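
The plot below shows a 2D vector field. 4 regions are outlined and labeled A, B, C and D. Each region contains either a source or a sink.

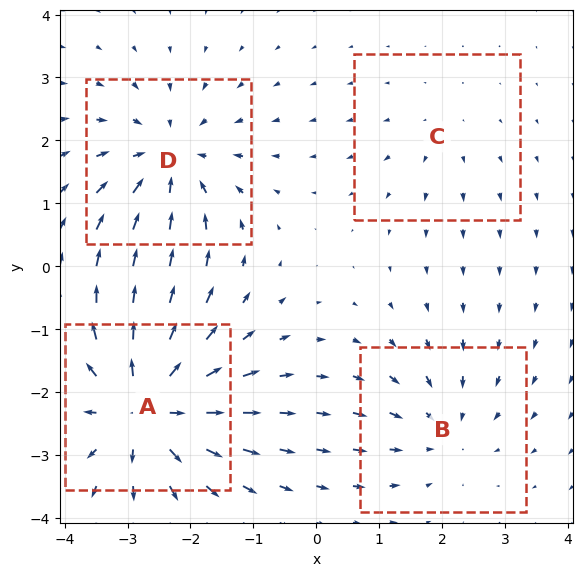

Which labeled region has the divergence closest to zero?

C

Divergence at each region's feature centre — A: about +7, B: about -3, C: about +2, D: about -5. Region C is closest to zero.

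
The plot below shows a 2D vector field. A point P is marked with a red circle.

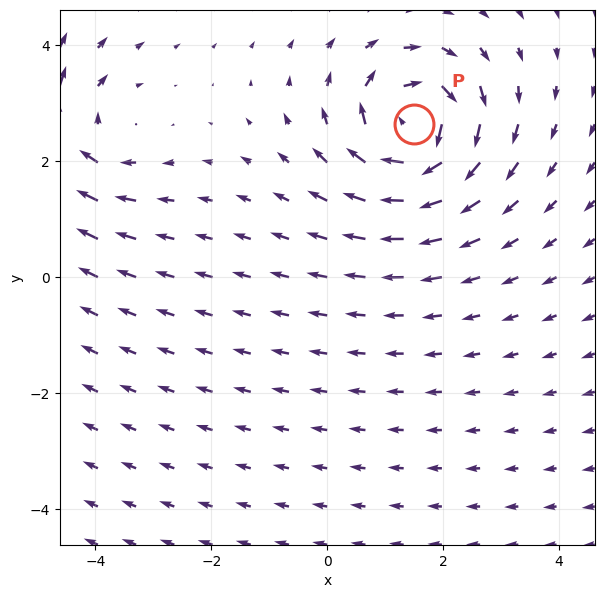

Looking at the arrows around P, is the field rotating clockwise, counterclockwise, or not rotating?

Near P at (1.5, 2.6) the arrows circulate clockwise. The curl (z-component) there is about -7; negative curl means clockwise rotation.

clockwise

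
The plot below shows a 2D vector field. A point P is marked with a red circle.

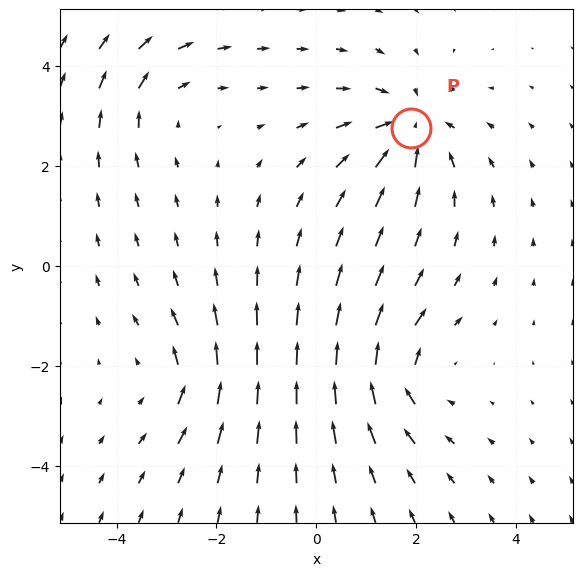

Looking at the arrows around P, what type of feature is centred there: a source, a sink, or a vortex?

At P (1.9, 2.8) the arrows converge inward. Divergence about -4, curl ≈0 — negative divergence with near-zero curl is a sink.

sink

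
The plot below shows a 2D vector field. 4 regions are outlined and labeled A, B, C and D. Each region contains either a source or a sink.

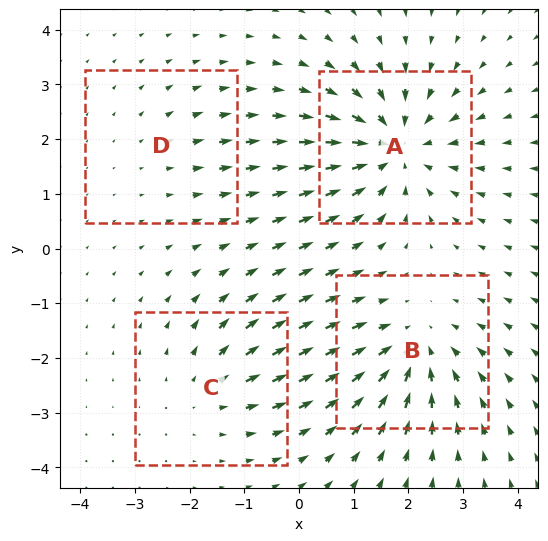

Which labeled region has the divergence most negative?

A

Divergence at each region's feature centre — A: about -6, B: about -4, C: about +3, D: about +2. Region A is most negative.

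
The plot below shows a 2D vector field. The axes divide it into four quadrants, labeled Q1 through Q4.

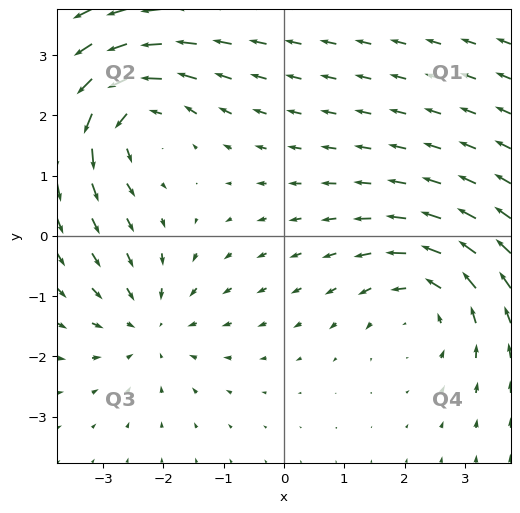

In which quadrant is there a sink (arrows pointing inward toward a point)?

The sink sits at approximately (-2.2, -1.5), which lies in quadrant Q3. The divergence there is about -3, negative as expected for a sink.

Q3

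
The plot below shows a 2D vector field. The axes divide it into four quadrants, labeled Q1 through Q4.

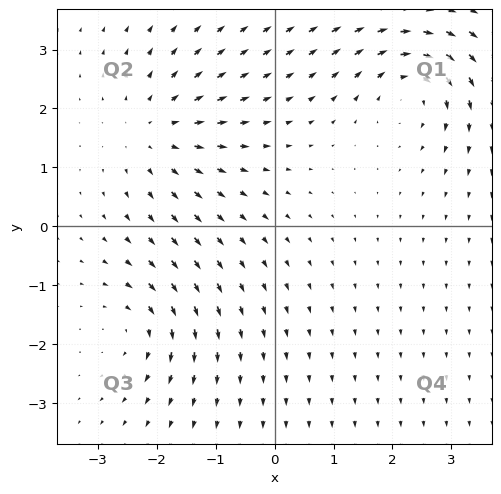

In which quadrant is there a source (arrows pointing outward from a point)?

Q2

The source sits at approximately (-2.0, 1.6), which lies in quadrant Q2. The divergence there is about +3, positive as expected for a source.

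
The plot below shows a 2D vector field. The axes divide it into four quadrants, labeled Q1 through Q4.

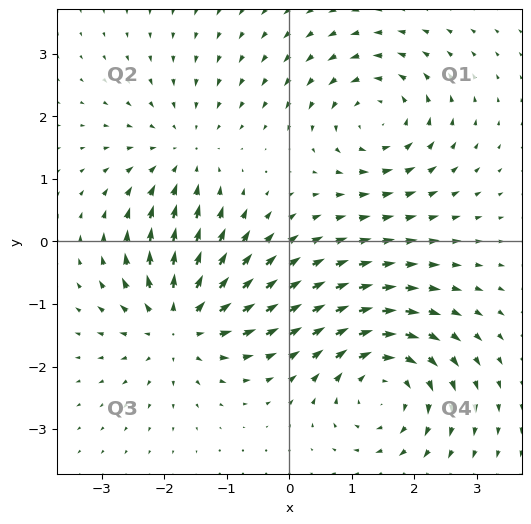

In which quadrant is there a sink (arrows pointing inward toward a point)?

The sink sits at approximately (-1.7, 1.4), which lies in quadrant Q2. The divergence there is about -3, negative as expected for a sink.

Q2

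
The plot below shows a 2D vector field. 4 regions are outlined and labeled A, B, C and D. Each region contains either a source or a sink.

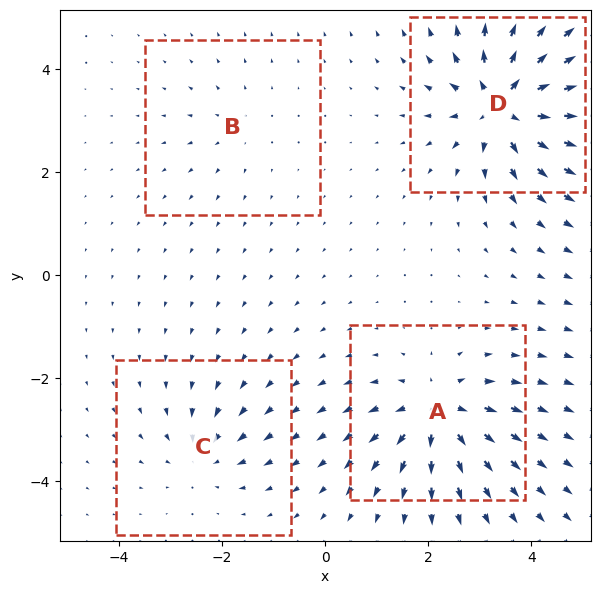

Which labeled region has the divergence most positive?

Divergence at each region's feature centre — A: about +7, B: about +2, C: about -4, D: about +9. Region D is most positive.

D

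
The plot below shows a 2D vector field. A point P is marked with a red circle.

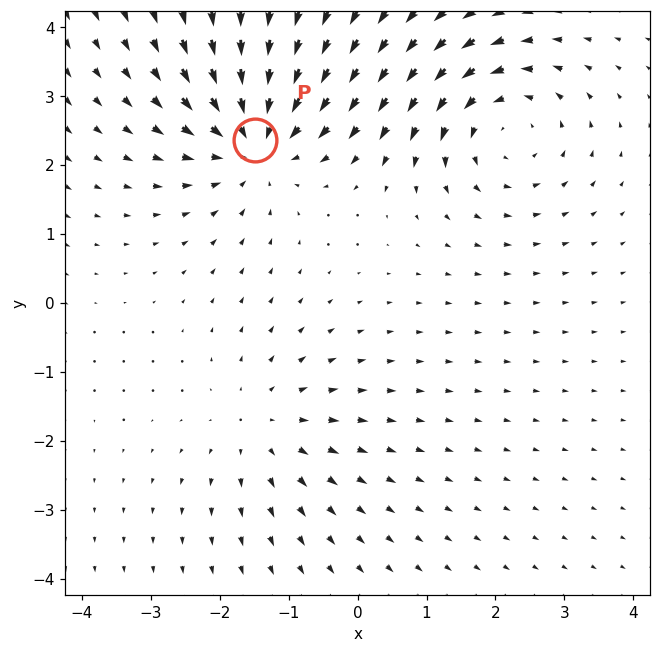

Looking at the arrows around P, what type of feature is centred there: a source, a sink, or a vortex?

sink

At P (-1.5, 2.4) the arrows converge inward. Divergence about -5, curl ≈0 — negative divergence with near-zero curl is a sink.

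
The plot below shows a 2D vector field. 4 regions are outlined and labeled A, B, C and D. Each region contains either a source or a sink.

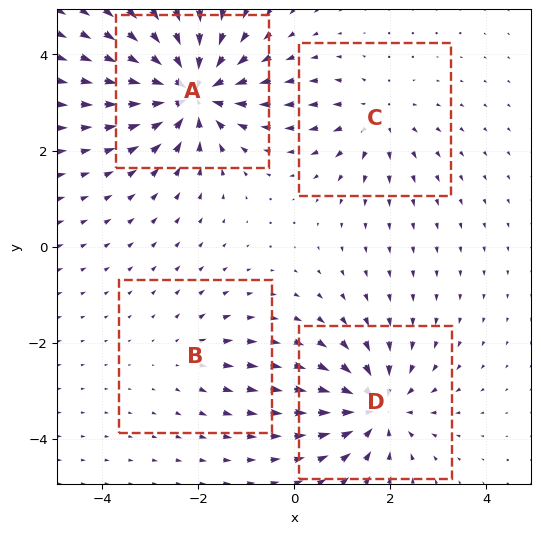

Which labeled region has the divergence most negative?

A

Divergence at each region's feature centre — A: about -7, B: about +2, C: about +3, D: about -5. Region A is most negative.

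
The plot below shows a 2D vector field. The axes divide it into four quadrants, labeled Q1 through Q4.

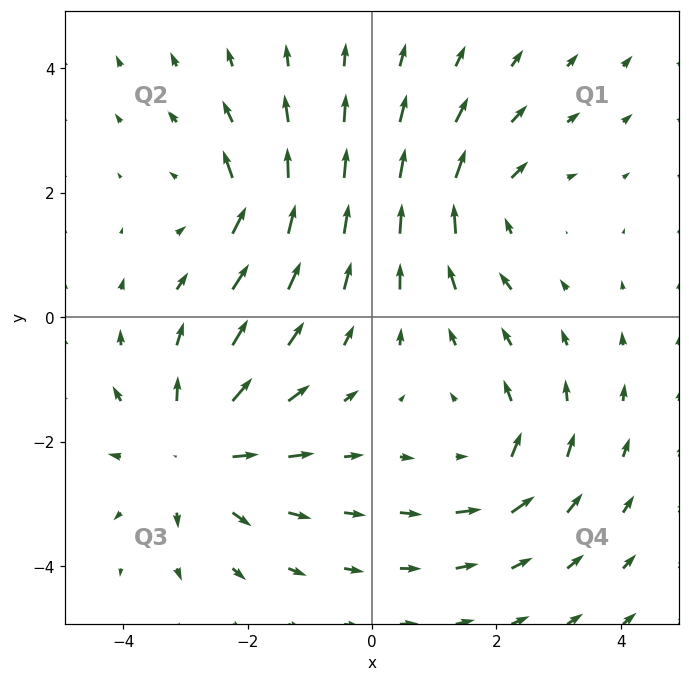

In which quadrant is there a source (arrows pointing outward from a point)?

Q3

The source sits at approximately (-2.8, -2.2), which lies in quadrant Q3. The divergence there is about +4, positive as expected for a source.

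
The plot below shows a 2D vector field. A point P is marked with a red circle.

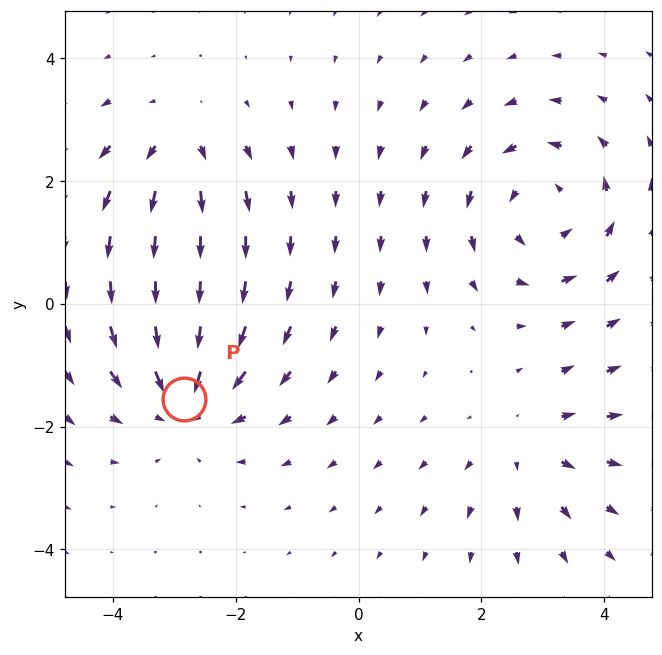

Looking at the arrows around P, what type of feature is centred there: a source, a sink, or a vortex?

At P (-2.8, -1.6) the arrows converge inward. Divergence about -4, curl ≈0 — negative divergence with near-zero curl is a sink.

sink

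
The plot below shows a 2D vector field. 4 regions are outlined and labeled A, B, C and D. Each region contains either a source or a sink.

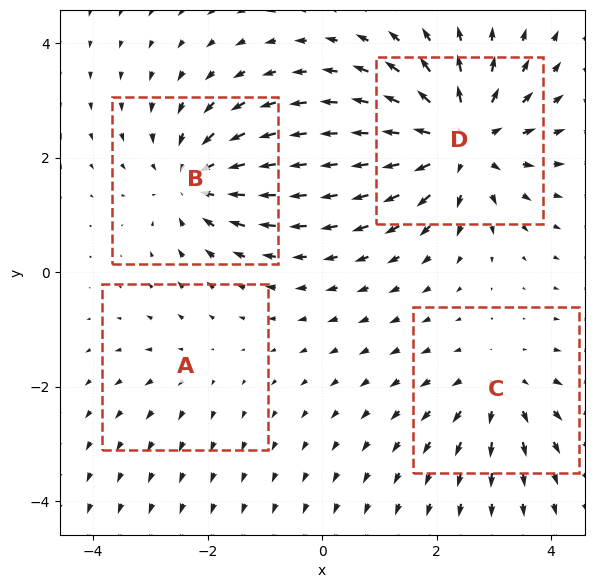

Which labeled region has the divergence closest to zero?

Divergence at each region's feature centre — A: about +2, B: about -5, C: about +3, D: about +6. Region A is closest to zero.

A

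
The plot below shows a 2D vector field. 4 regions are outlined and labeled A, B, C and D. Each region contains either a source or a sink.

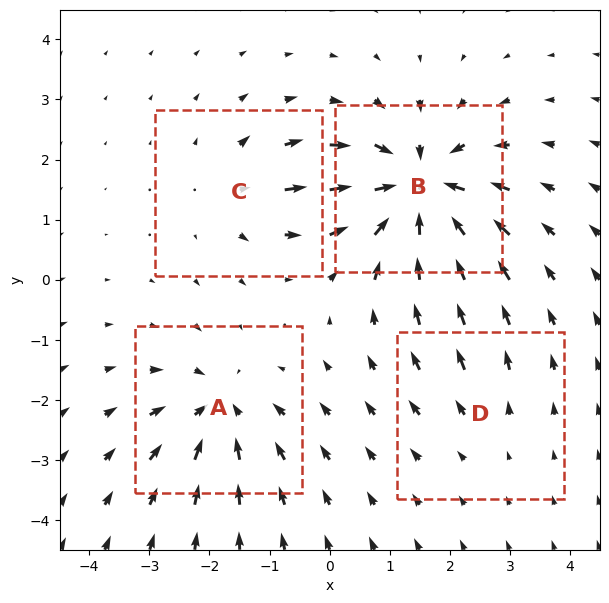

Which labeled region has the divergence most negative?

Divergence at each region's feature centre — A: about -5, B: about -8, C: about +4, D: about +2. Region B is most negative.

B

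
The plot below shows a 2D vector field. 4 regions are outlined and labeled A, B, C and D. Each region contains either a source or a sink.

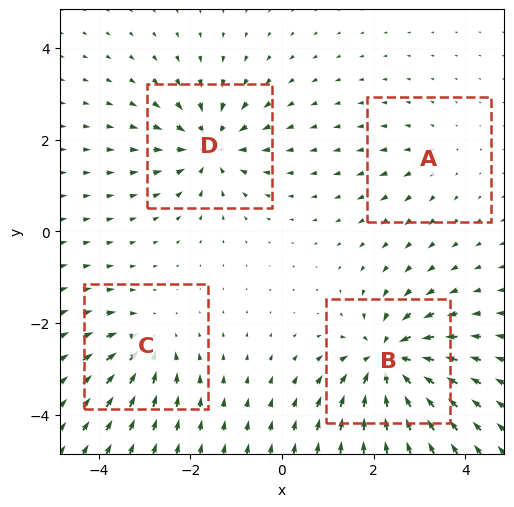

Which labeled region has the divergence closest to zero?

Divergence at each region's feature centre — A: about +2, B: about -8, C: about -4, D: about -6. Region A is closest to zero.

A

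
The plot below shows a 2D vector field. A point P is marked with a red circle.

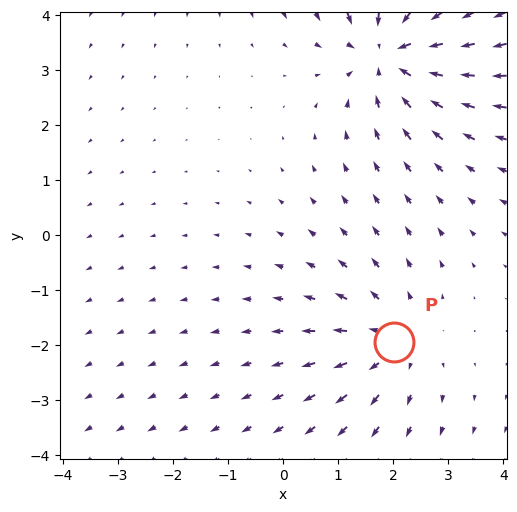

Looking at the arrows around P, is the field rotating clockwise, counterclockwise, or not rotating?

not rotating

Near P at (2.0, -1.9) the arrows show no circulation. The curl there is ≈0.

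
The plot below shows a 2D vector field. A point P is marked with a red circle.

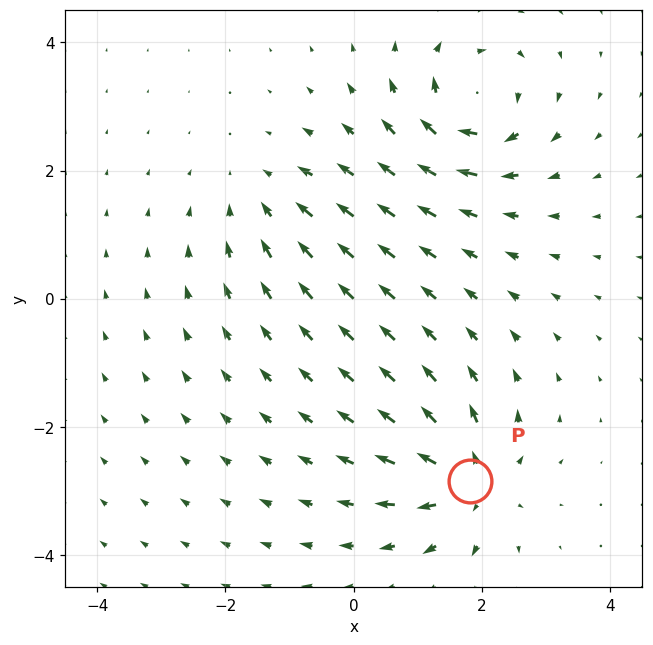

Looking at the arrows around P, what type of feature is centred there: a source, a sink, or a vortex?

At P (1.8, -2.9) the arrows spread outward. Divergence about +7, curl ≈0 — positive divergence with near-zero curl is a source.

source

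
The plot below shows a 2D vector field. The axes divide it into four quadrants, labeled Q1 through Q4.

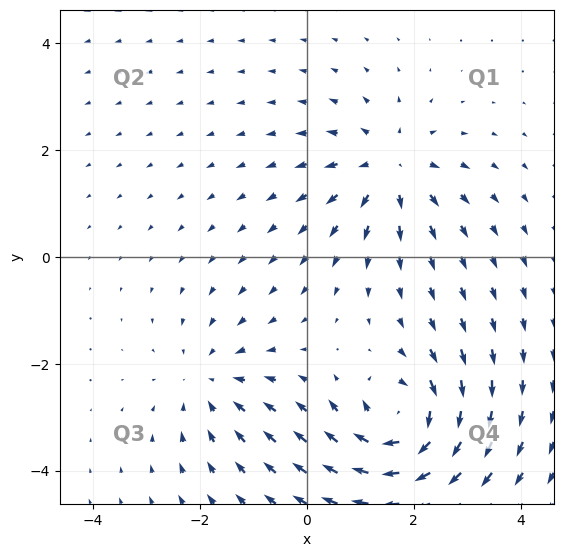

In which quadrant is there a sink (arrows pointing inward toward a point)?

Q3

The sink sits at approximately (-1.8, -2.3), which lies in quadrant Q3. The divergence there is about -2, negative as expected for a sink.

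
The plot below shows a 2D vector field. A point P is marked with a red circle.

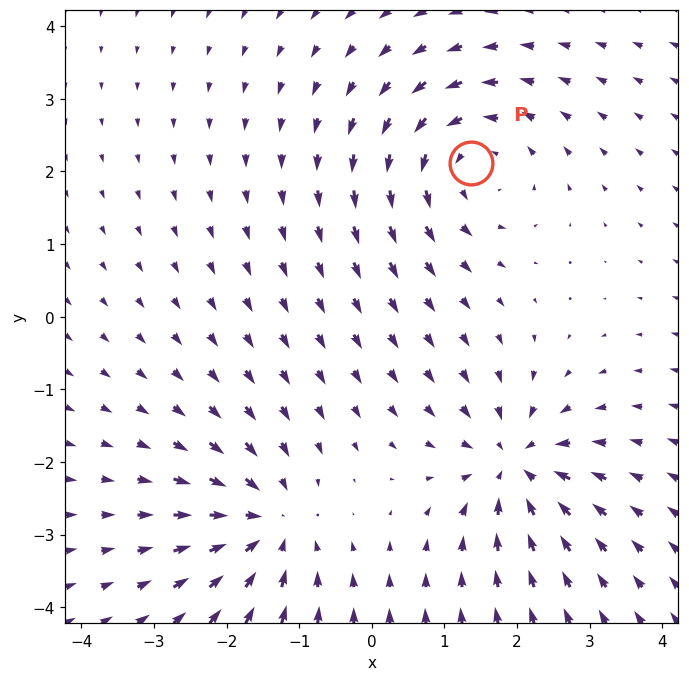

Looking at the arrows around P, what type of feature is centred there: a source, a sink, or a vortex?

At P (1.4, 2.1) the arrows circulate counterclockwise. Divergence ≈0, curl about +4 — near-zero divergence with nonzero curl is a vortex.

vortex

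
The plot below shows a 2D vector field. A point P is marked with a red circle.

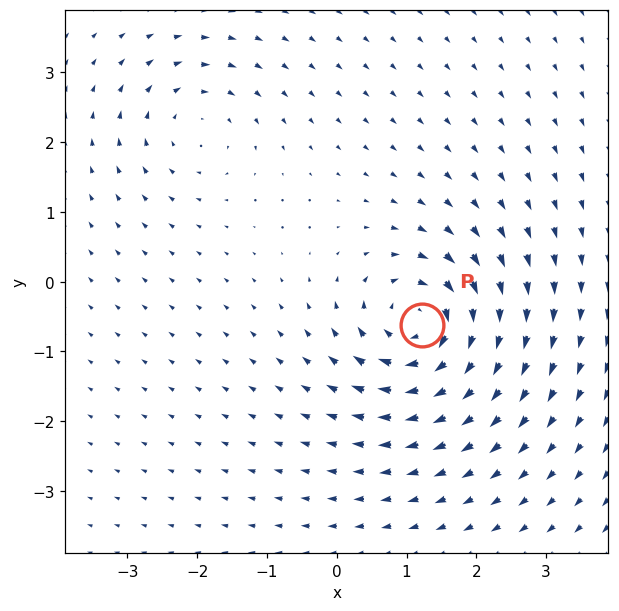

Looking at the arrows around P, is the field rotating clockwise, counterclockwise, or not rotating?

clockwise

Near P at (1.2, -0.6) the arrows circulate clockwise. The curl (z-component) there is about -7; negative curl means clockwise rotation.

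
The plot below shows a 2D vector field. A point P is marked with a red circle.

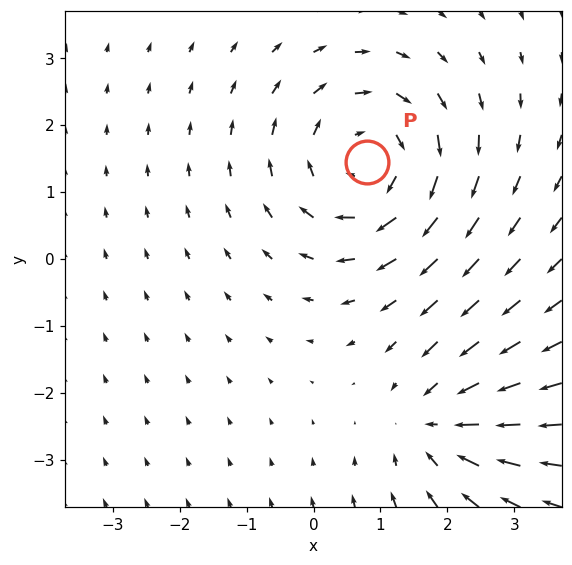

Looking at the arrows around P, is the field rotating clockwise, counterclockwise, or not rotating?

clockwise

Near P at (0.8, 1.5) the arrows circulate clockwise. The curl (z-component) there is about -3; negative curl means clockwise rotation.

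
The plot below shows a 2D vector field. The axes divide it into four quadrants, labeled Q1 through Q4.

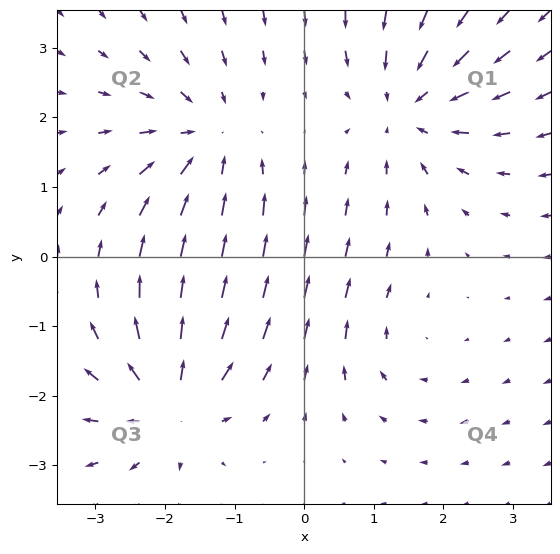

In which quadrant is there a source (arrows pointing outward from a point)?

The source sits at approximately (-1.9, -2.1), which lies in quadrant Q3. The divergence there is about +6, positive as expected for a source.

Q3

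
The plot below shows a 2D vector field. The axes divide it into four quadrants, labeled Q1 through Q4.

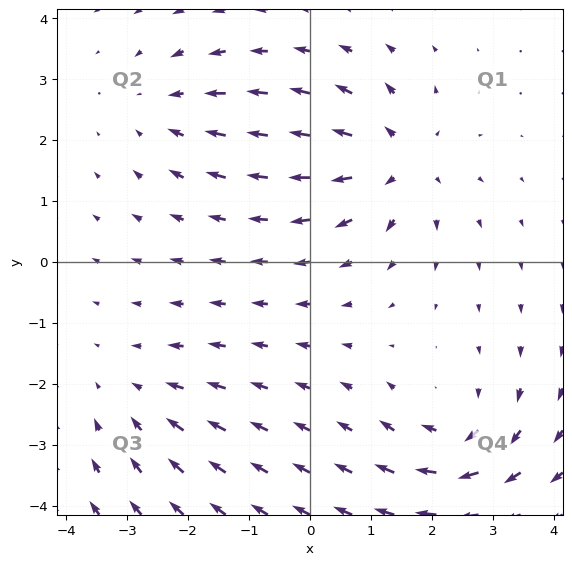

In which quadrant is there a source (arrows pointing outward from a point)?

The source sits at approximately (1.4, 1.7), which lies in quadrant Q1. The divergence there is about +4, positive as expected for a source.

Q1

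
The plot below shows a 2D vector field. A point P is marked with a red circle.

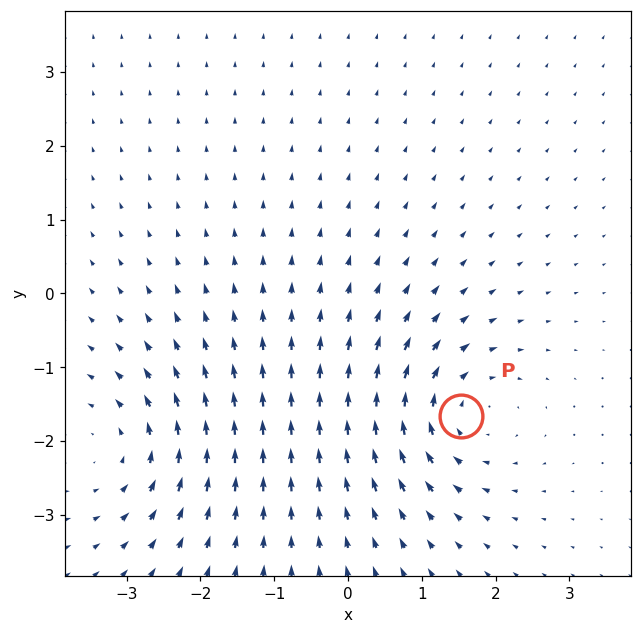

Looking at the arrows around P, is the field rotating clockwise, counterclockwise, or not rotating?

Near P at (1.5, -1.7) the arrows circulate clockwise. The curl (z-component) there is about -5; negative curl means clockwise rotation.

clockwise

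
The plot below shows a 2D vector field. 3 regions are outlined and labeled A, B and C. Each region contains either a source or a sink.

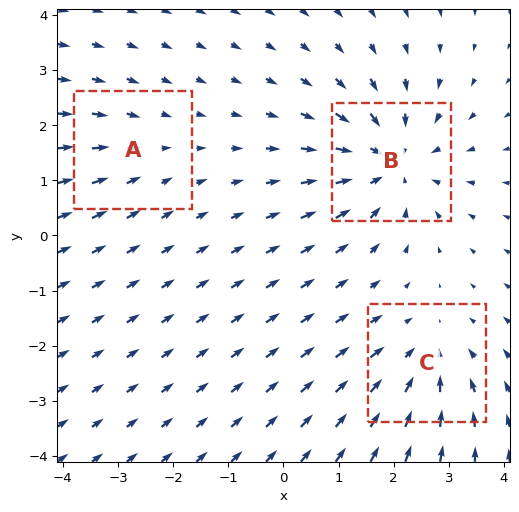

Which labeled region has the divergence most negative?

B

Divergence at each region's feature centre — A: about -2, B: about -5, C: about -3. Region B is most negative.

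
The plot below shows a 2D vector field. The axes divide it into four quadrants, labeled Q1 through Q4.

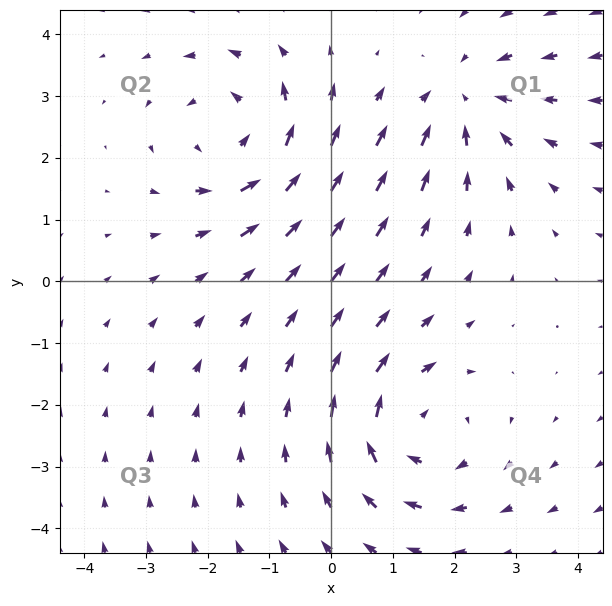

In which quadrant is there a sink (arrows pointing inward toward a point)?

The sink sits at approximately (2.2, 2.9), which lies in quadrant Q1. The divergence there is about -3, negative as expected for a sink.

Q1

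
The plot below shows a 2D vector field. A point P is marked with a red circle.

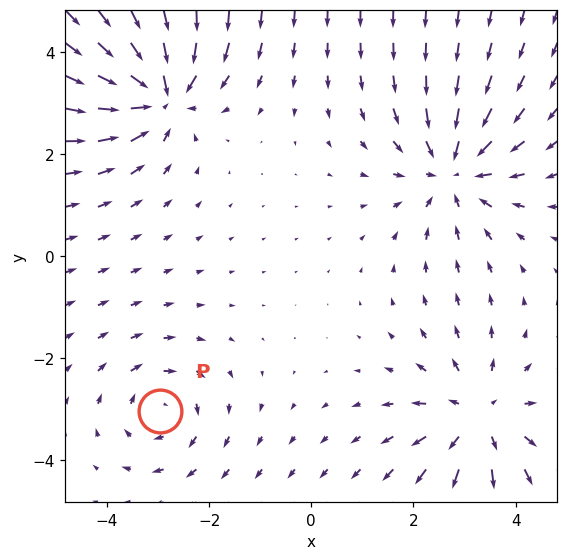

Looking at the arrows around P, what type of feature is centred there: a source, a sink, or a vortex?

At P (-3.0, -3.0) the arrows circulate clockwise. Divergence ≈0, curl about -3 — near-zero divergence with nonzero curl is a vortex.

vortex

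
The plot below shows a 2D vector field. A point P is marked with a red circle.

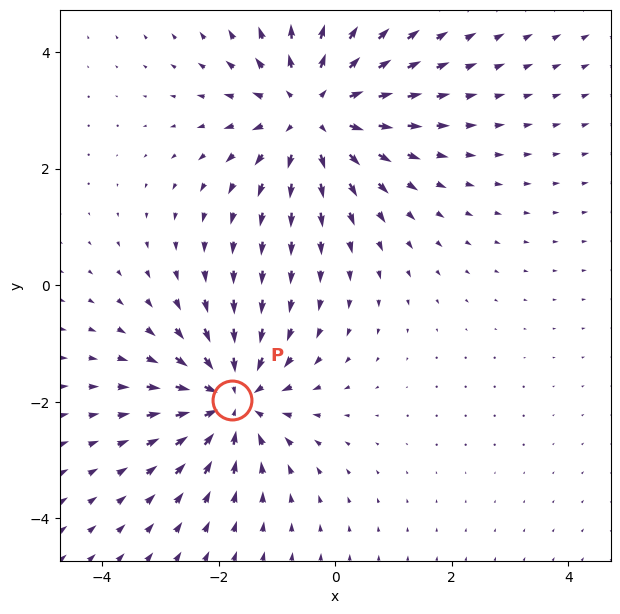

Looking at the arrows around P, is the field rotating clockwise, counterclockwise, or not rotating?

Near P at (-1.8, -2.0) the arrows show no circulation. The curl there is ≈0.

not rotating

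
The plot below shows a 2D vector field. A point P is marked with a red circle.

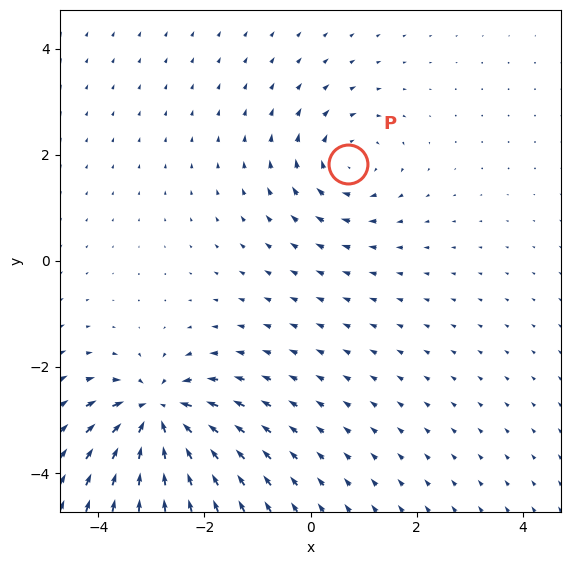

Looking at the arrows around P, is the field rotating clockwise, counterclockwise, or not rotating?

Near P at (0.7, 1.8) the arrows circulate clockwise. The curl (z-component) there is about -3; negative curl means clockwise rotation.

clockwise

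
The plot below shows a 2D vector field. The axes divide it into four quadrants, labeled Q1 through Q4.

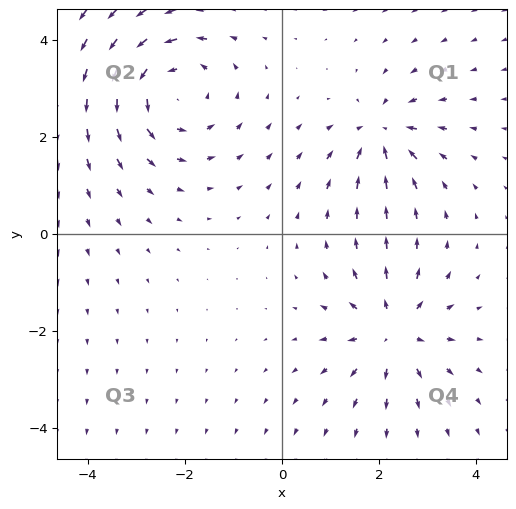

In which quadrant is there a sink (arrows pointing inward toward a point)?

The sink sits at approximately (2.0, 2.1), which lies in quadrant Q1. The divergence there is about -4, negative as expected for a sink.

Q1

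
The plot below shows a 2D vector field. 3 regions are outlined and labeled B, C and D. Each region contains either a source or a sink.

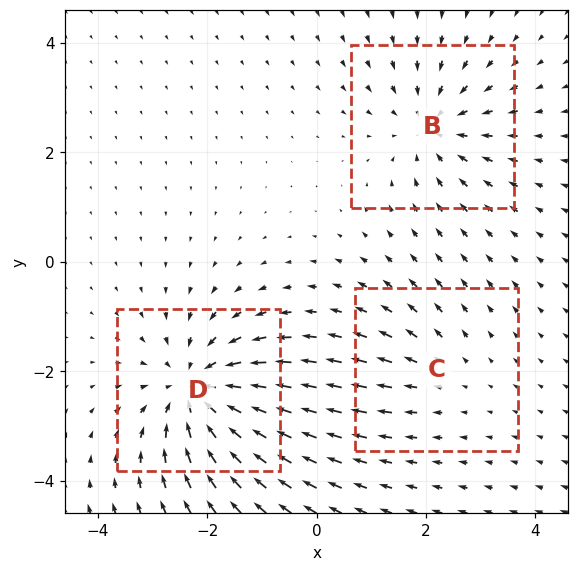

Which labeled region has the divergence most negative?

D

Divergence at each region's feature centre — B: about -3, C: about +2, D: about -5. Region D is most negative.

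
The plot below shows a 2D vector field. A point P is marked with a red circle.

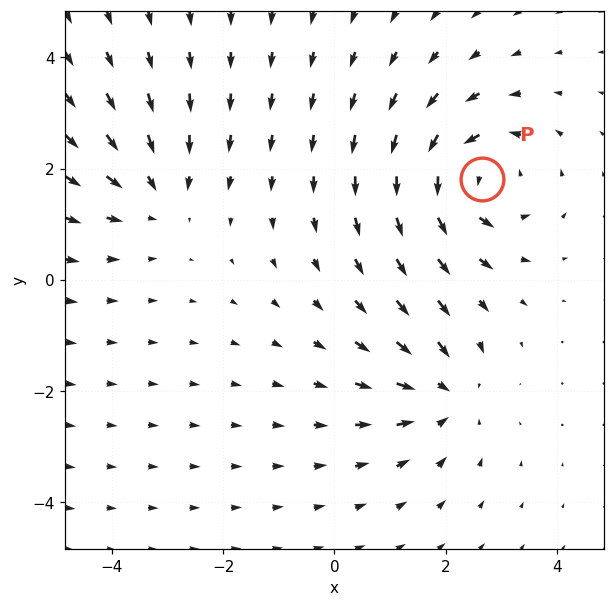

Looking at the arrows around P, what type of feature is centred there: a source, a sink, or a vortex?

At P (2.6, 1.8) the arrows circulate counterclockwise. Divergence ≈0, curl about +4 — near-zero divergence with nonzero curl is a vortex.

vortex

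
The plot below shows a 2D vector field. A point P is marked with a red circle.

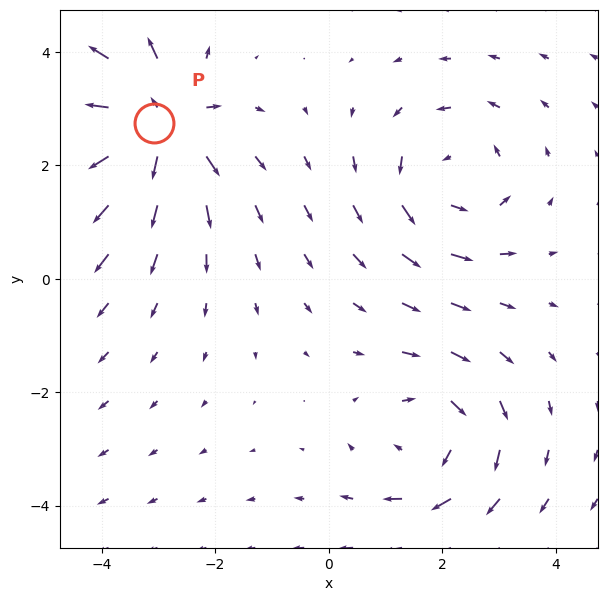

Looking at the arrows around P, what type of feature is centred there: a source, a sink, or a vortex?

At P (-3.1, 2.7) the arrows spread outward. Divergence about +5, curl ≈0 — positive divergence with near-zero curl is a source.

source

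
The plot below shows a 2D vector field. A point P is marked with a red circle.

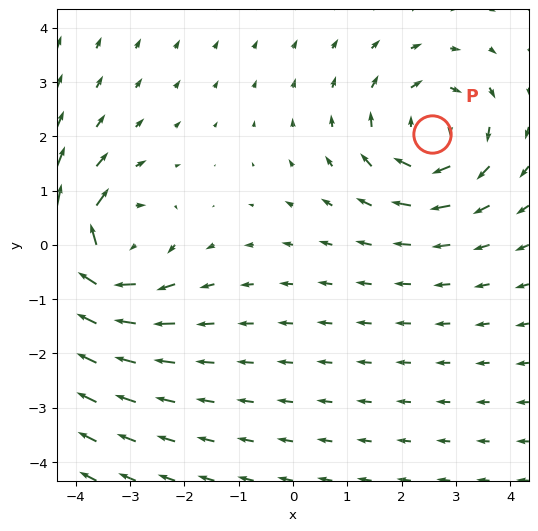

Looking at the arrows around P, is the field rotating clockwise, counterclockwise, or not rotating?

clockwise

Near P at (2.6, 2.0) the arrows circulate clockwise. The curl (z-component) there is about -3; negative curl means clockwise rotation.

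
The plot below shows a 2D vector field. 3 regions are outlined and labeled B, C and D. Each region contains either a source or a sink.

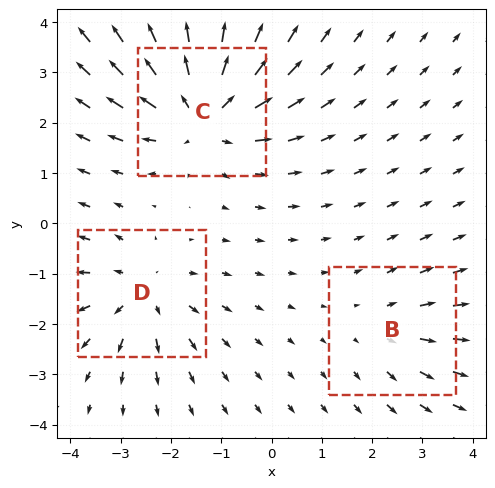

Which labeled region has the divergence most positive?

Divergence at each region's feature centre — B: about +2, C: about +5, D: about +3. Region C is most positive.

C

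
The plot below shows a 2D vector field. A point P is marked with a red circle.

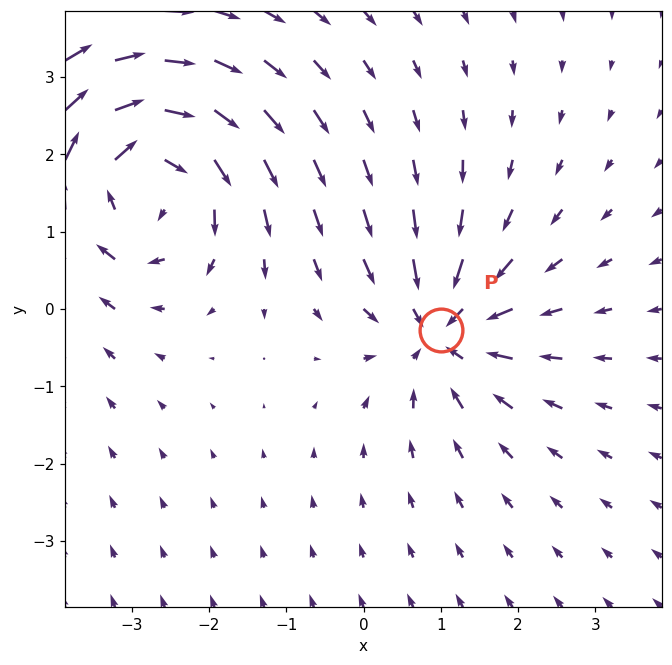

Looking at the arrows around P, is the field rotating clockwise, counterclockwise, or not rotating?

not rotating

Near P at (1.0, -0.3) the arrows show no circulation. The curl there is ≈0.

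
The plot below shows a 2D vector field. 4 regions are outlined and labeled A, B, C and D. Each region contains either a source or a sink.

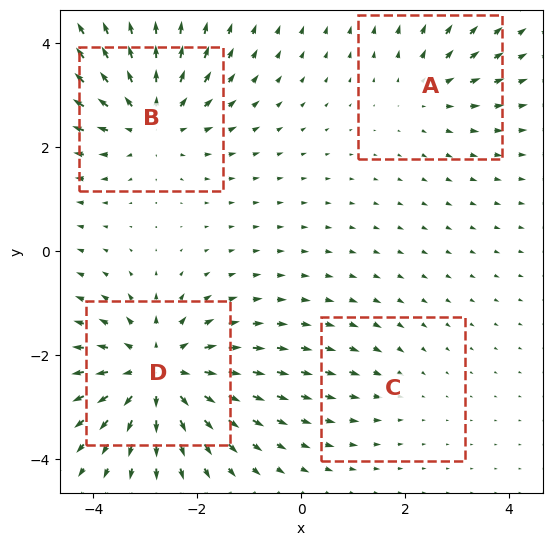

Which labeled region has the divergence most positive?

D

Divergence at each region's feature centre — A: about +3, B: about +5, C: about -2, D: about +6. Region D is most positive.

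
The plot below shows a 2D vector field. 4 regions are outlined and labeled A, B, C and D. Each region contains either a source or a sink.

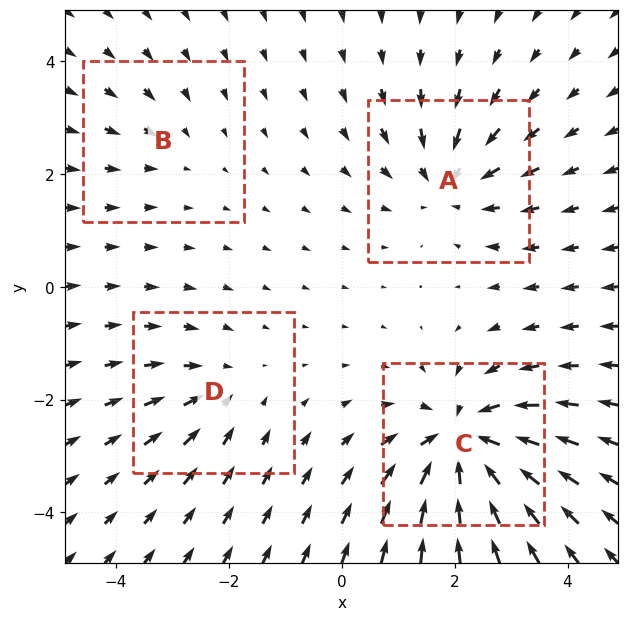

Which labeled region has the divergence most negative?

C

Divergence at each region's feature centre — A: about -5, B: about -2, C: about -7, D: about -3. Region C is most negative.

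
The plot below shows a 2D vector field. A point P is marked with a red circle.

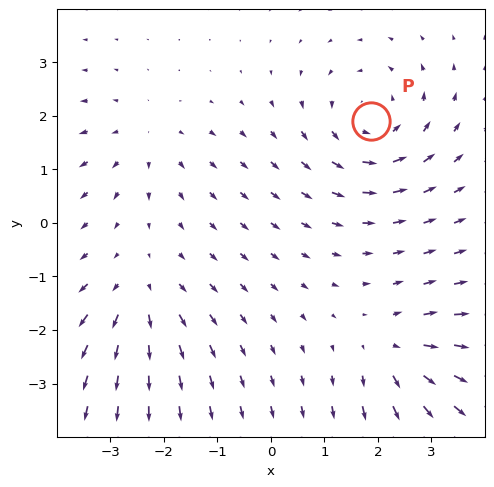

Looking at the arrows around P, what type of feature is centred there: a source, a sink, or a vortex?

vortex

At P (1.9, 1.9) the arrows circulate counterclockwise. Divergence ≈0, curl about +4 — near-zero divergence with nonzero curl is a vortex.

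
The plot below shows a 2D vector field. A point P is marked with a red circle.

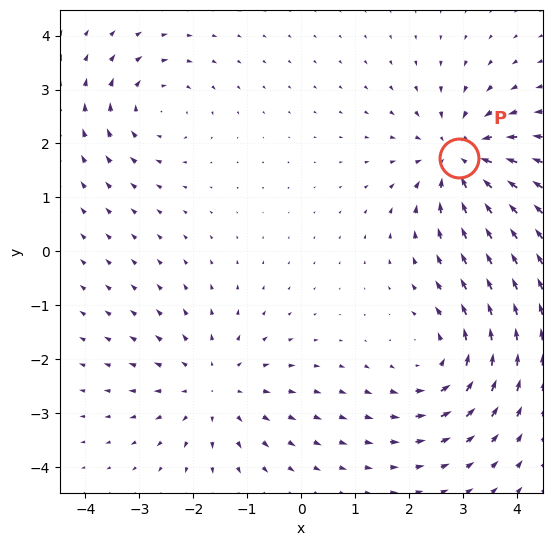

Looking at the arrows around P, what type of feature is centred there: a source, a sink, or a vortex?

At P (2.9, 1.7) the arrows converge inward. Divergence about -5, curl ≈0 — negative divergence with near-zero curl is a sink.

sink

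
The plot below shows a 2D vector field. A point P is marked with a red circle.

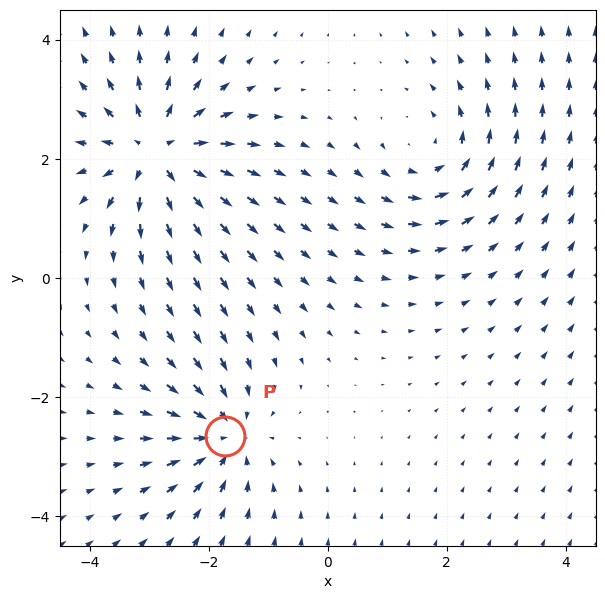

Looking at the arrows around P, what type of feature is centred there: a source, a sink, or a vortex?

At P (-1.7, -2.7) the arrows converge inward. Divergence about -4, curl ≈0 — negative divergence with near-zero curl is a sink.

sink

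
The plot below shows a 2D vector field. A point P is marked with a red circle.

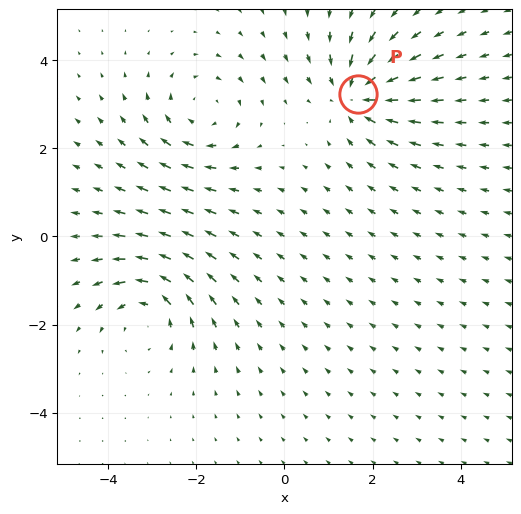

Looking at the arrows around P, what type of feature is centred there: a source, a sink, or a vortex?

At P (1.7, 3.2) the arrows converge inward. Divergence about -4, curl ≈0 — negative divergence with near-zero curl is a sink.

sink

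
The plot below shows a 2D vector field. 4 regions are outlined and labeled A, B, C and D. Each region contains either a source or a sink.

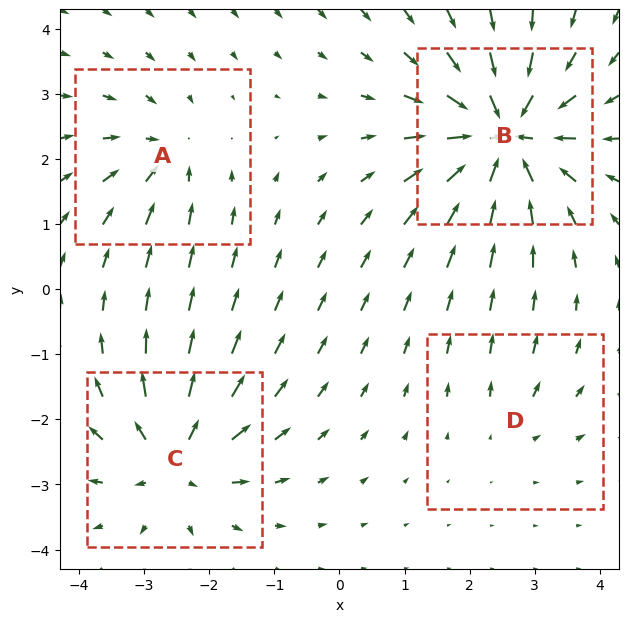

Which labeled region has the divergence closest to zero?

D

Divergence at each region's feature centre — A: about -4, B: about -9, C: about +6, D: about +2. Region D is closest to zero.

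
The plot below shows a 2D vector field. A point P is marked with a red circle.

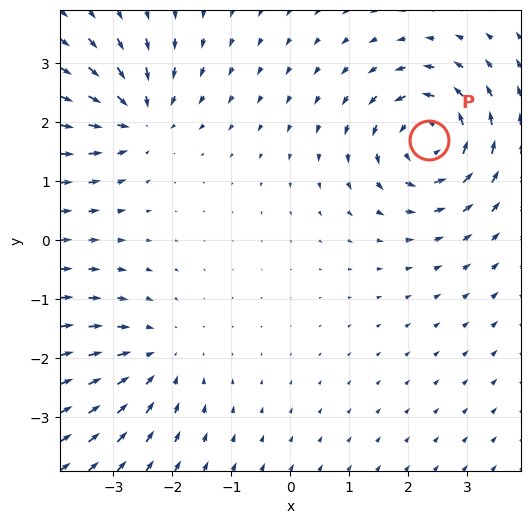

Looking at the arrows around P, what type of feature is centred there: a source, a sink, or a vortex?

vortex

At P (2.3, 1.7) the arrows circulate counterclockwise. Divergence ≈0, curl about +7 — near-zero divergence with nonzero curl is a vortex.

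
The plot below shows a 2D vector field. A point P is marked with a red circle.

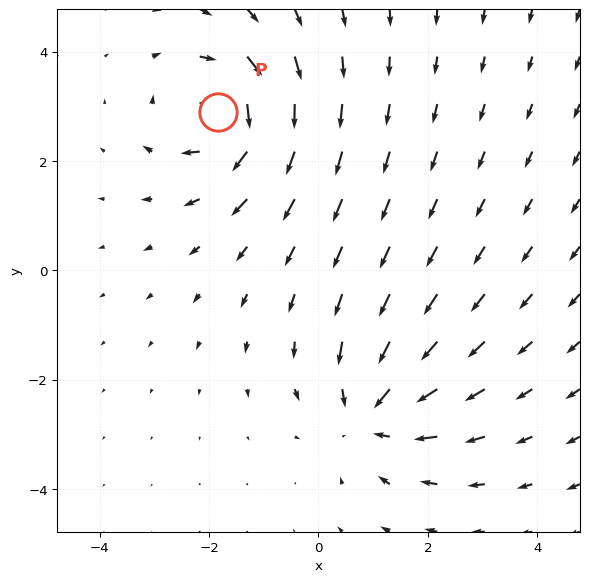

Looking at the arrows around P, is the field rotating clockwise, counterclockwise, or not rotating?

Near P at (-1.8, 2.9) the arrows circulate clockwise. The curl (z-component) there is about -6; negative curl means clockwise rotation.

clockwise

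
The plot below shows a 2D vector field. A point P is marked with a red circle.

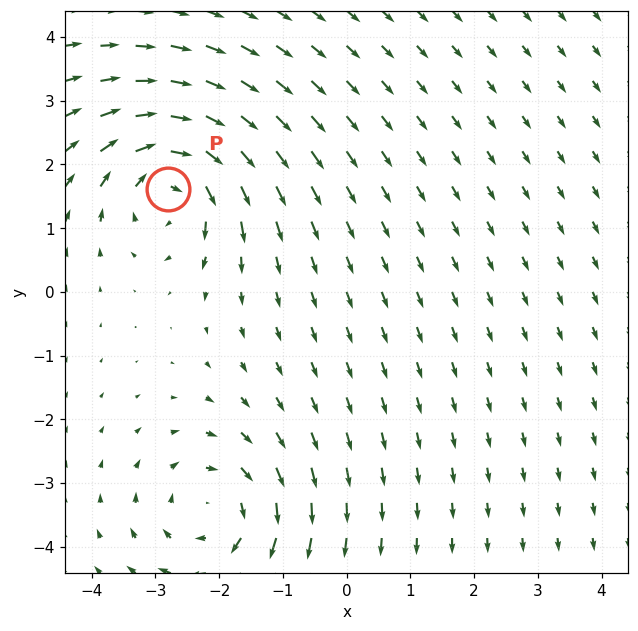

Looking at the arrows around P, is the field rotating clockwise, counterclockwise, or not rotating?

clockwise

Near P at (-2.8, 1.6) the arrows circulate clockwise. The curl (z-component) there is about -6; negative curl means clockwise rotation.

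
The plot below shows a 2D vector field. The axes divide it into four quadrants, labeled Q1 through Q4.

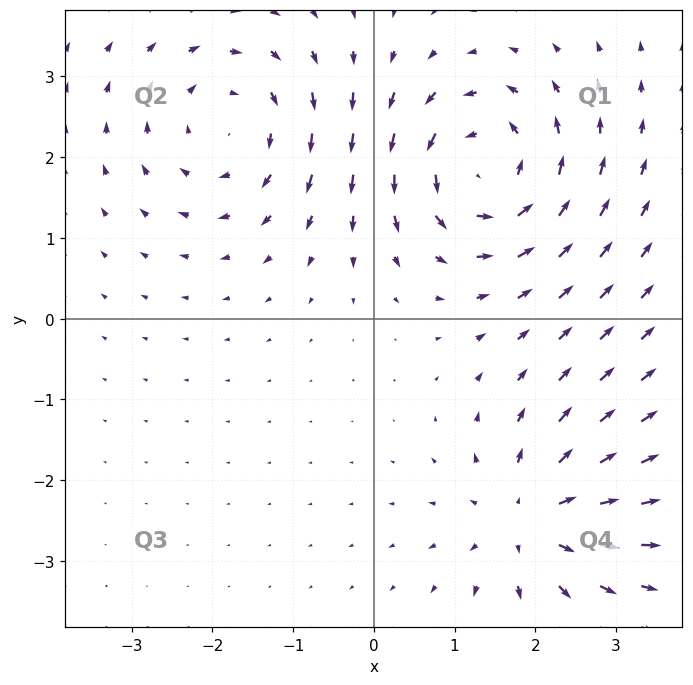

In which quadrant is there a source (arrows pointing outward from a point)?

Q4

The source sits at approximately (2.0, -2.5), which lies in quadrant Q4. The divergence there is about +5, positive as expected for a source.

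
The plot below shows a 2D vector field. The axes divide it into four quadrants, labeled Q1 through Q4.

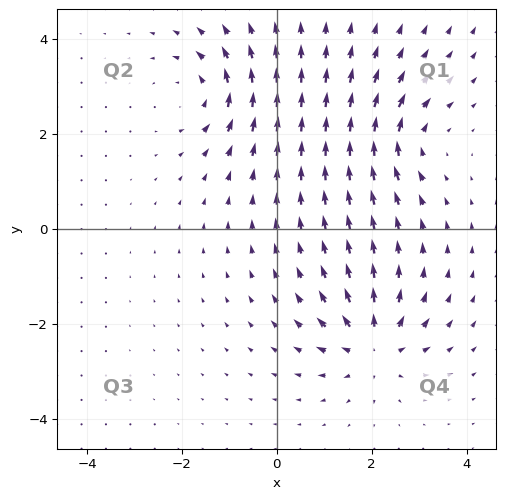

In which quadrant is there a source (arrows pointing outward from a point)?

Q4

The source sits at approximately (2.0, -2.5), which lies in quadrant Q4. The divergence there is about +6, positive as expected for a source.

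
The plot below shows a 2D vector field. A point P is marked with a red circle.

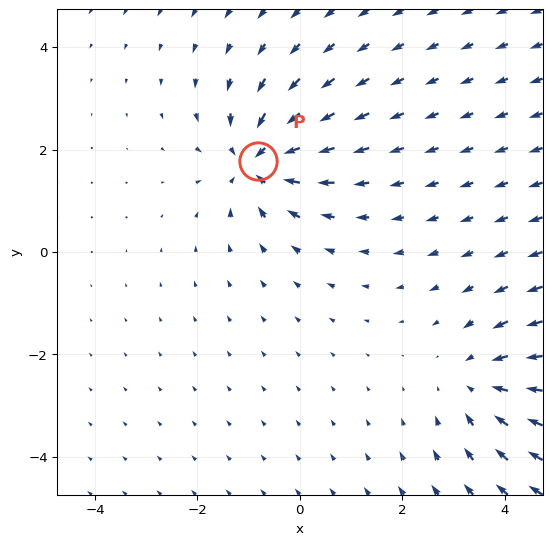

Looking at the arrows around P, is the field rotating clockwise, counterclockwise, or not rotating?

Near P at (-0.8, 1.8) the arrows show no circulation. The curl there is ≈0.

not rotating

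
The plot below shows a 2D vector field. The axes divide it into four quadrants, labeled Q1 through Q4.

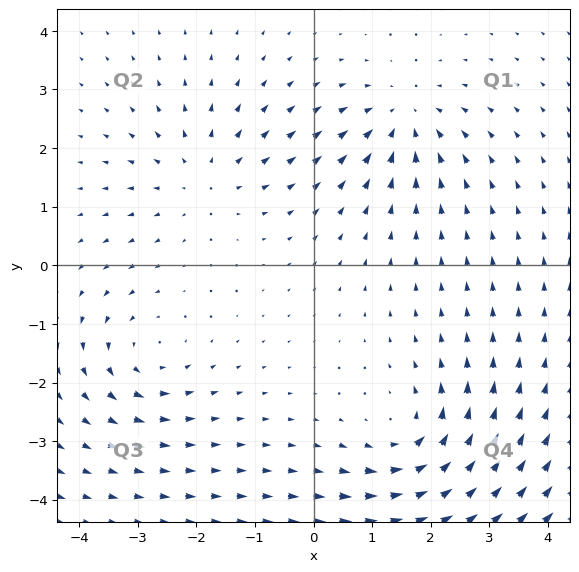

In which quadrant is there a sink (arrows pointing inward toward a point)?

Q1

The sink sits at approximately (1.5, 2.5), which lies in quadrant Q1. The divergence there is about -5, negative as expected for a sink.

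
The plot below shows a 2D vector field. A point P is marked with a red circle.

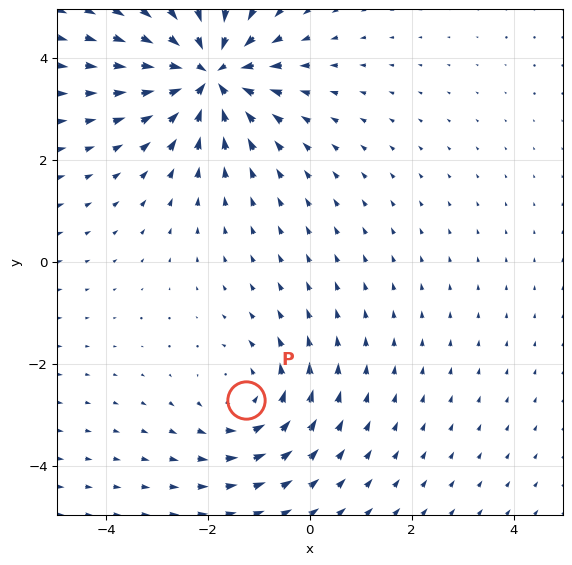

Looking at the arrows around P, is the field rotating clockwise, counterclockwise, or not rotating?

Near P at (-1.2, -2.7) the arrows circulate counterclockwise. The curl (z-component) there is about +3; positive curl means counterclockwise rotation.

counterclockwise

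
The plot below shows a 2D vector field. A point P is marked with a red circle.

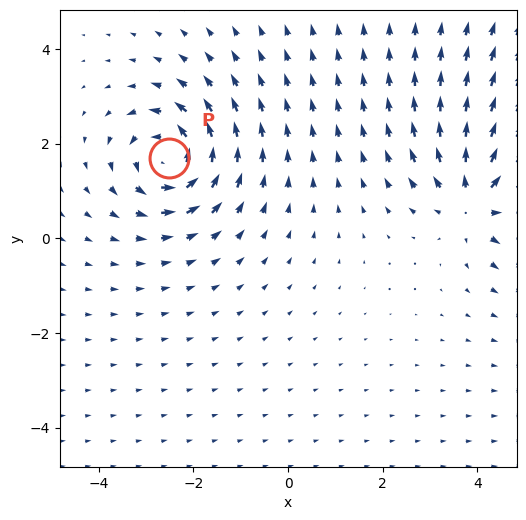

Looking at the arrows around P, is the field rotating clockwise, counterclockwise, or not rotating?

counterclockwise

Near P at (-2.5, 1.7) the arrows circulate counterclockwise. The curl (z-component) there is about +5; positive curl means counterclockwise rotation.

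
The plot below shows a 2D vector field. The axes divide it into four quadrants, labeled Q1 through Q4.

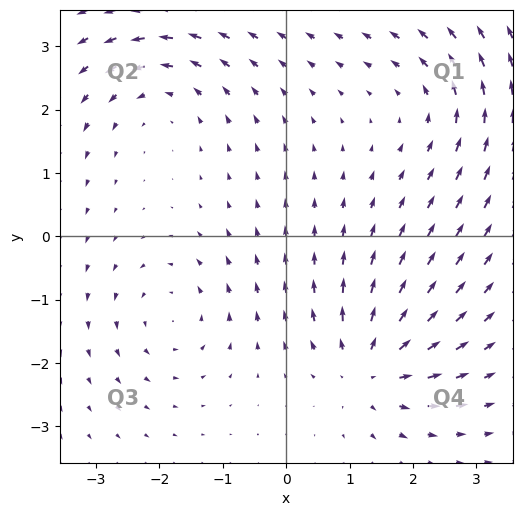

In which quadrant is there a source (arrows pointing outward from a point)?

The source sits at approximately (1.3, -2.1), which lies in quadrant Q4. The divergence there is about +6, positive as expected for a source.

Q4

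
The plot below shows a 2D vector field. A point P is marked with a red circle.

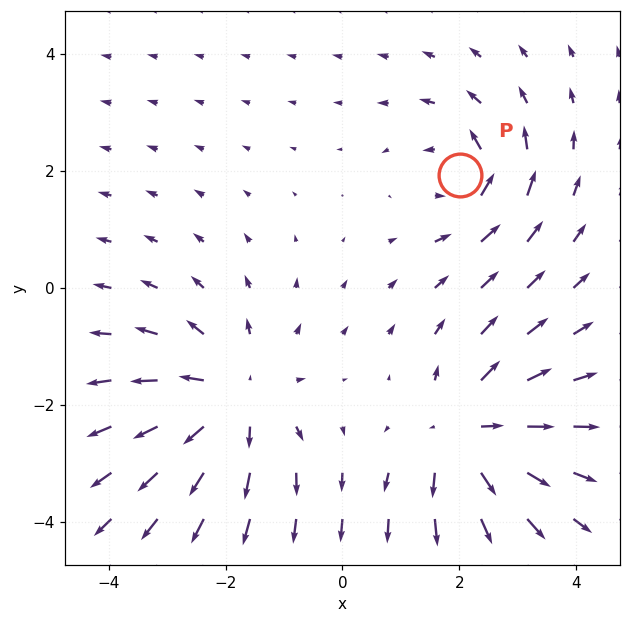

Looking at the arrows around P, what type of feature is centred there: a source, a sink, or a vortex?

vortex

At P (2.0, 1.9) the arrows circulate counterclockwise. Divergence ≈0, curl about +4 — near-zero divergence with nonzero curl is a vortex.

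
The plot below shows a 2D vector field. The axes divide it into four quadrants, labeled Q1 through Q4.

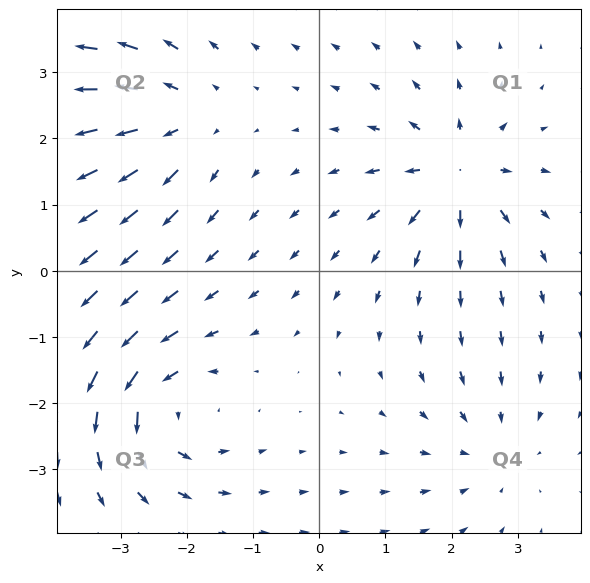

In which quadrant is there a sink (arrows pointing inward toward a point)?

Q4

The sink sits at approximately (2.6, -2.7), which lies in quadrant Q4. The divergence there is about -2, negative as expected for a sink.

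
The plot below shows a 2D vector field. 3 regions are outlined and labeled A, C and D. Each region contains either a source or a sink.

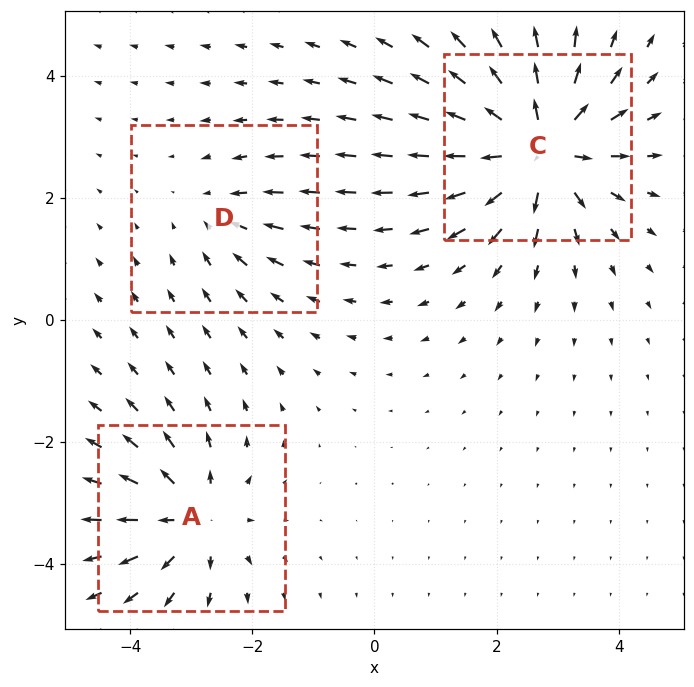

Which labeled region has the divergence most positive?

Divergence at each region's feature centre — A: about +4, C: about +6, D: about -2. Region C is most positive.

C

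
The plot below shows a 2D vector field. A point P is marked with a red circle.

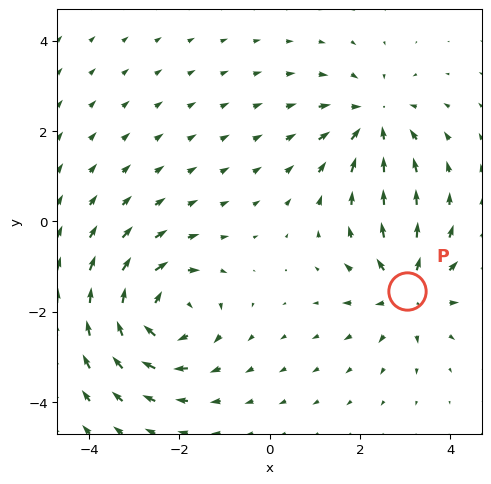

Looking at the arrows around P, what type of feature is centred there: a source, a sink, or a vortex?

source

At P (3.0, -1.5) the arrows spread outward. Divergence about +4, curl ≈0 — positive divergence with near-zero curl is a source.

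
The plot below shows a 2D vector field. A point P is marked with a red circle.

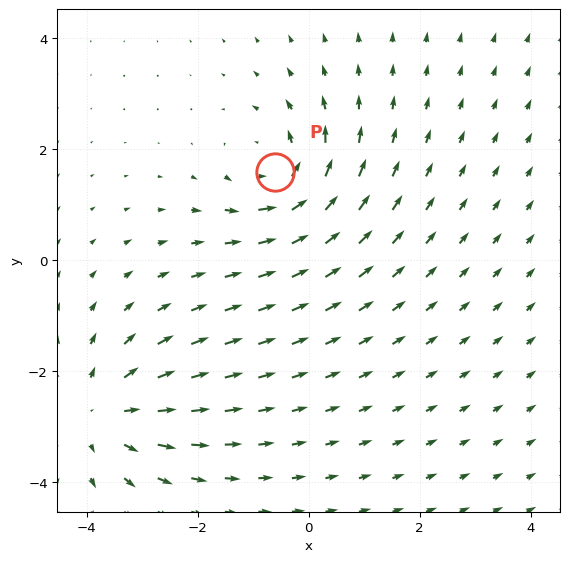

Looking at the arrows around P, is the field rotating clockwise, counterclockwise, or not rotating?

counterclockwise

Near P at (-0.6, 1.6) the arrows circulate counterclockwise. The curl (z-component) there is about +5; positive curl means counterclockwise rotation.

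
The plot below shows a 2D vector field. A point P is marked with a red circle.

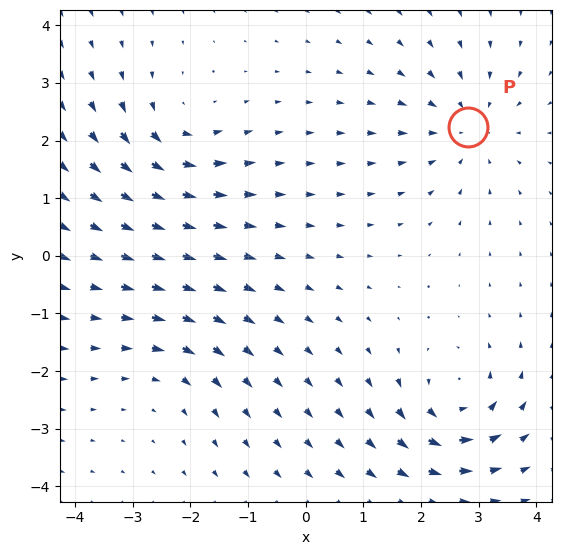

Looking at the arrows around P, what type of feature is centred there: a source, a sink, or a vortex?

At P (2.8, 2.2) the arrows converge inward. Divergence about -4, curl ≈0 — negative divergence with near-zero curl is a sink.

sink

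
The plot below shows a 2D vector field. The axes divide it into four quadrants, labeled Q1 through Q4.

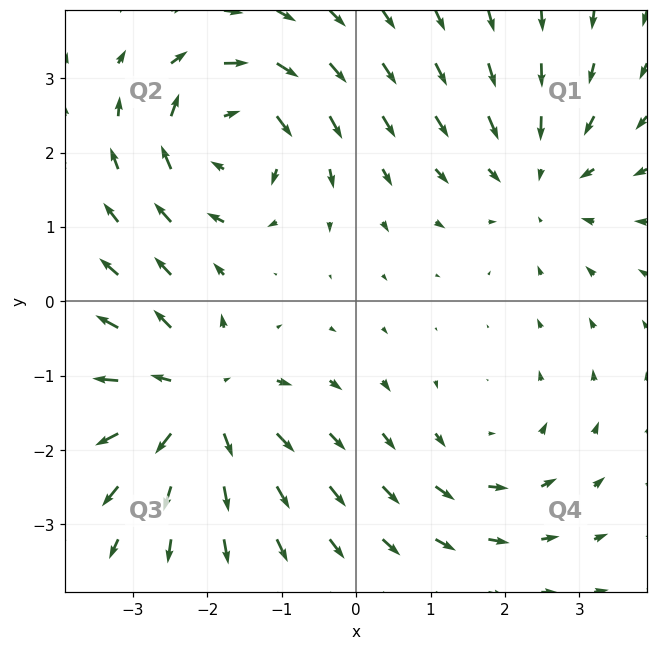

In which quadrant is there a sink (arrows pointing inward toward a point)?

Q1

The sink sits at approximately (2.4, 1.7), which lies in quadrant Q1. The divergence there is about -3, negative as expected for a sink.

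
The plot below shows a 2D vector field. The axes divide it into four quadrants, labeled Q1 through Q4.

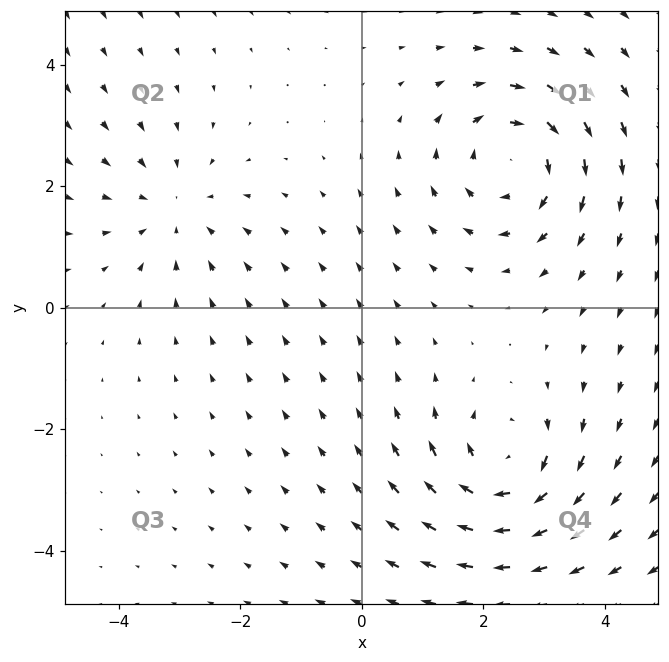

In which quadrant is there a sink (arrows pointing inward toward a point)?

Q2

The sink sits at approximately (-3.1, 1.6), which lies in quadrant Q2. The divergence there is about -3, negative as expected for a sink.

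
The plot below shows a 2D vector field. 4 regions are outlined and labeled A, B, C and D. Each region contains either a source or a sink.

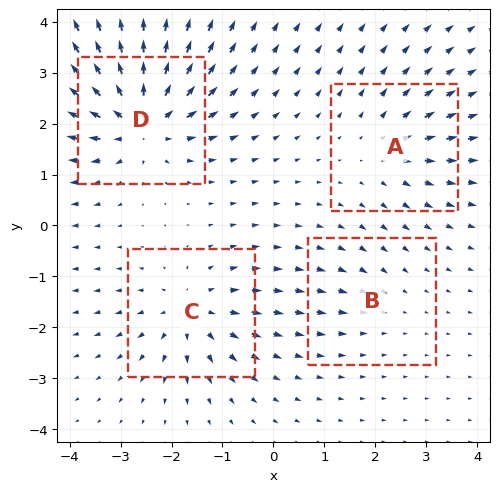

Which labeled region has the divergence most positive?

D

Divergence at each region's feature centre — A: about +4, B: about -2, C: about +5, D: about +8. Region D is most positive.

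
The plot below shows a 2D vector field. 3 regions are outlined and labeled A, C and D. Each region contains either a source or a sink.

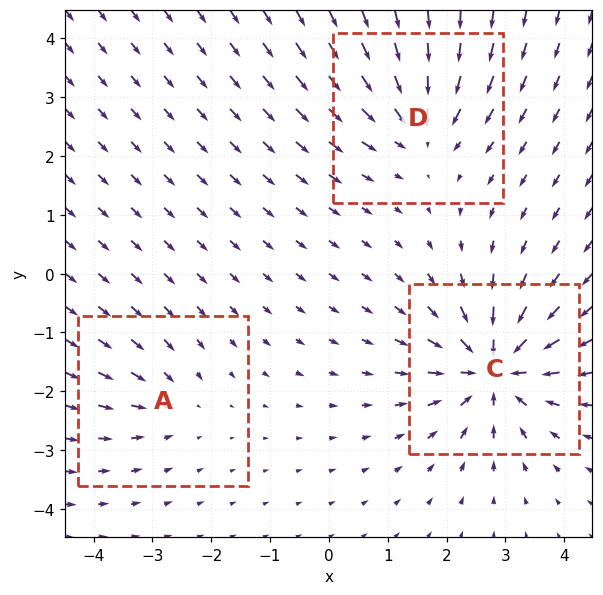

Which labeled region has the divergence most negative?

C

Divergence at each region's feature centre — A: about -3, C: about -6, D: about -4. Region C is most negative.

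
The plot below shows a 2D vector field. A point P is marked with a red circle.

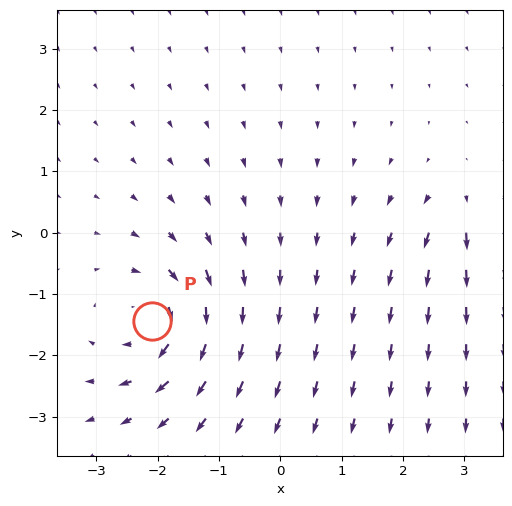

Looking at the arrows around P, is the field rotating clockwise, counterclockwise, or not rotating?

Near P at (-2.1, -1.4) the arrows circulate clockwise. The curl (z-component) there is about -5; negative curl means clockwise rotation.

clockwise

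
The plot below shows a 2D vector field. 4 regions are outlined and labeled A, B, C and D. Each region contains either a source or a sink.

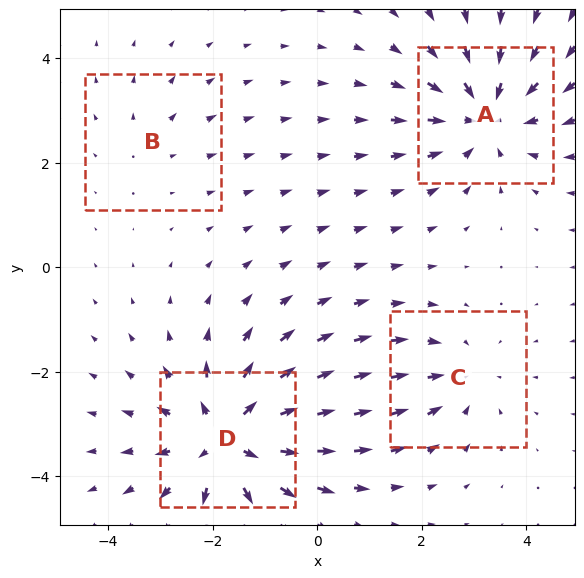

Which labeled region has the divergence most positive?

Divergence at each region's feature centre — A: about -5, B: about +2, C: about -3, D: about +6. Region D is most positive.

D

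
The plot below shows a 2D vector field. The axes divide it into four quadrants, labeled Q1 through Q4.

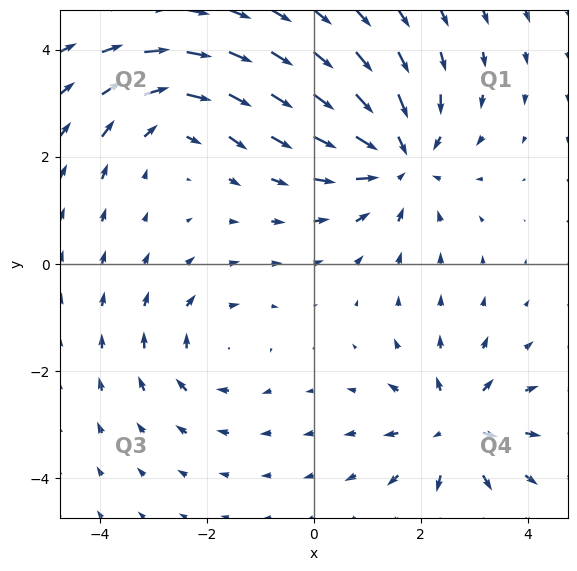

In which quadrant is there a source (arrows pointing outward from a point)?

The source sits at approximately (2.6, -3.1), which lies in quadrant Q4. The divergence there is about +5, positive as expected for a source.

Q4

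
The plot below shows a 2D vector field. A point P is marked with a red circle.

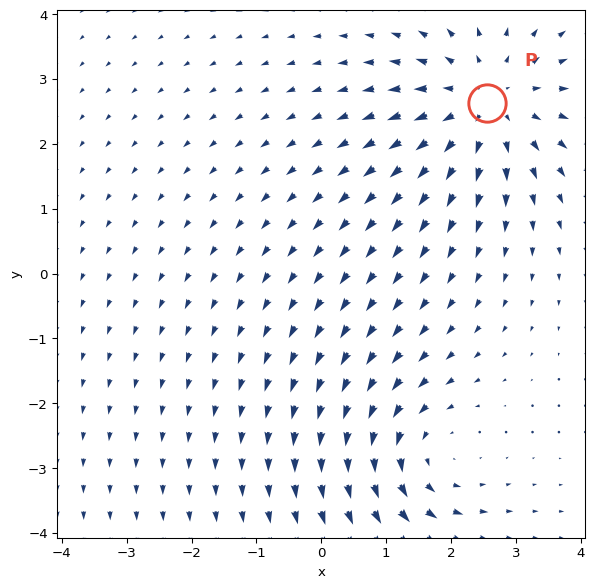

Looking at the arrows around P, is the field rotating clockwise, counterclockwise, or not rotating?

not rotating

Near P at (2.6, 2.6) the arrows show no circulation. The curl there is ≈0.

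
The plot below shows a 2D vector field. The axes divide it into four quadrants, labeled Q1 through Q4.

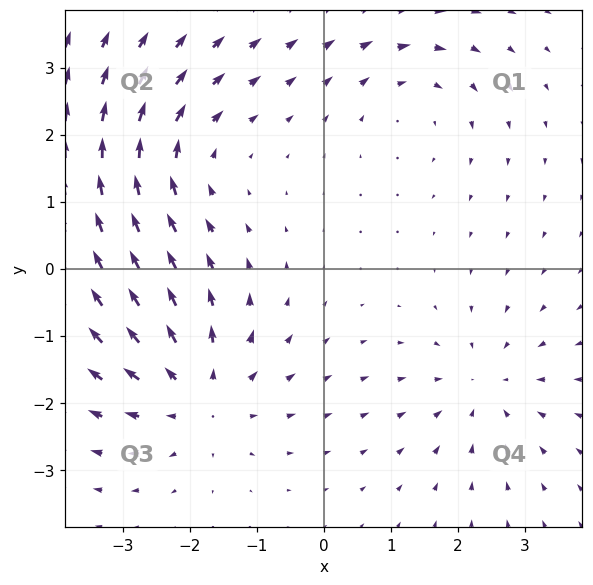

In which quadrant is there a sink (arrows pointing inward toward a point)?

The sink sits at approximately (2.4, -1.8), which lies in quadrant Q4. The divergence there is about -3, negative as expected for a sink.

Q4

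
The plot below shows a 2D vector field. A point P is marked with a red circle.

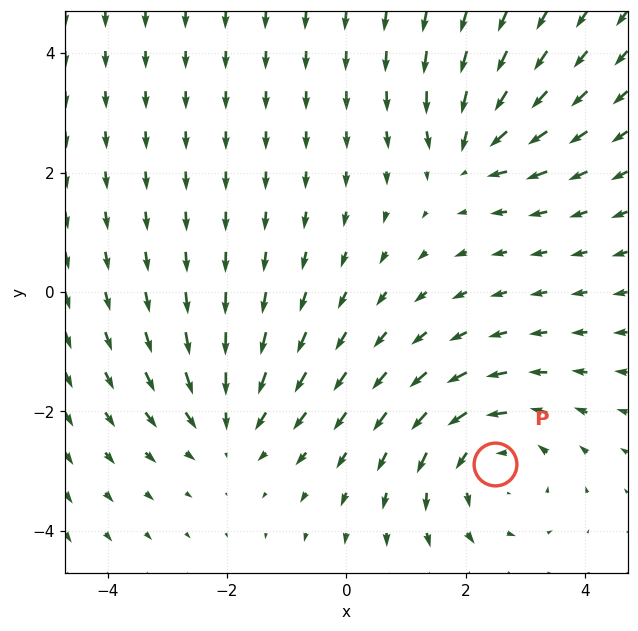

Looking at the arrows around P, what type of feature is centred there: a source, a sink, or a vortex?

At P (2.5, -2.9) the arrows circulate counterclockwise. Divergence ≈0, curl about +3 — near-zero divergence with nonzero curl is a vortex.

vortex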